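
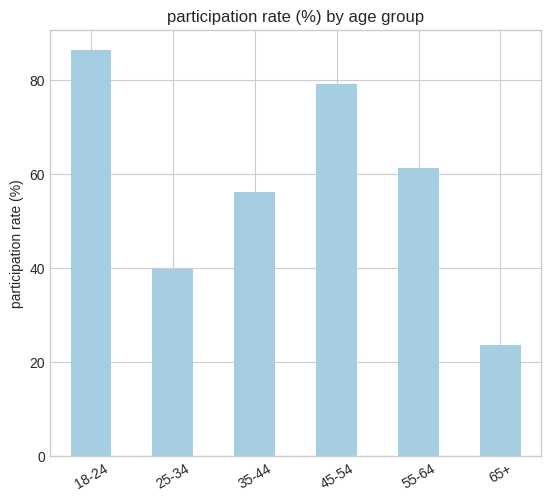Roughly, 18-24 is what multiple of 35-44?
≈ 1.5×

18-24 ≈ 90, 35-44 ≈ 60; 90/60 ≈ 1.5.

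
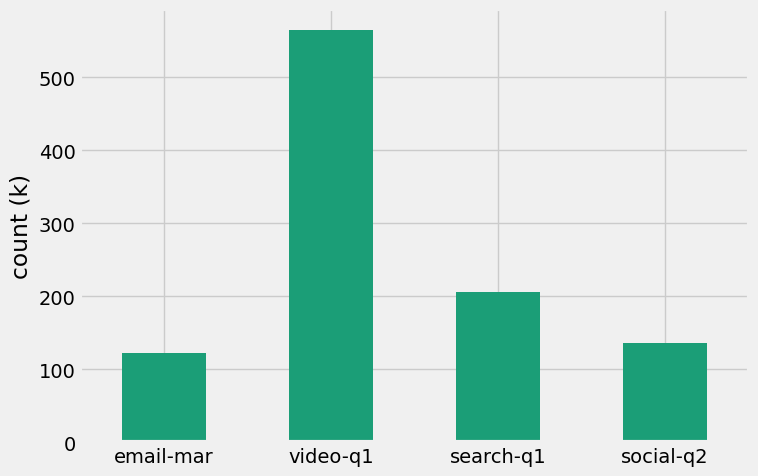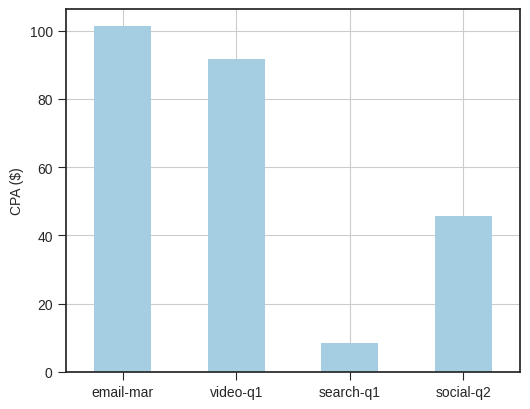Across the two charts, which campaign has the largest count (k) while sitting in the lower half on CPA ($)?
search-q1

Chart 2 median CPA ($) ≈ 70; below-median campaigns: search-q1, social-q2. Among those, search-q1 has the highest count (k) (≈ 200).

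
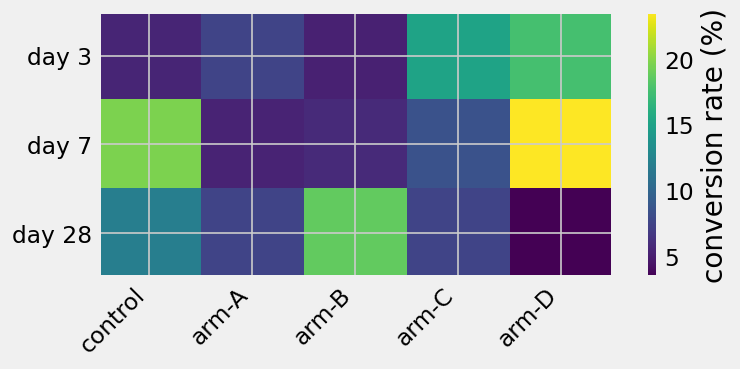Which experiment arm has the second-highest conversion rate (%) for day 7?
Top 3 for day 7: arm-D ≈ 24, control ≈ 20, arm-C ≈ 8.

control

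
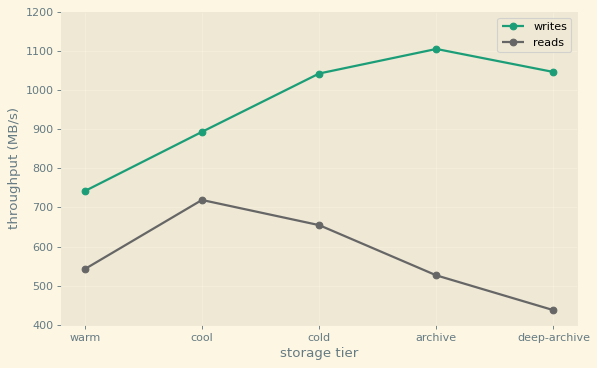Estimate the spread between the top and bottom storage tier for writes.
Max archive ≈ 1100, min warm ≈ 700; range ≈ 400.

≈ 400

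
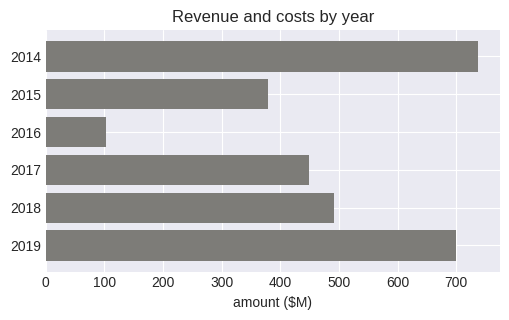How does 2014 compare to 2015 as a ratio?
≈ 1.75×

2014 ≈ 700, 2015 ≈ 400; 700/400 ≈ 1.75.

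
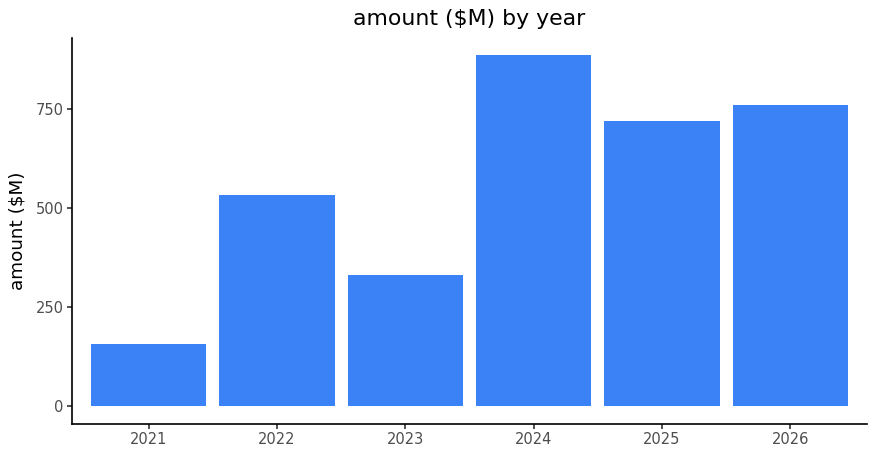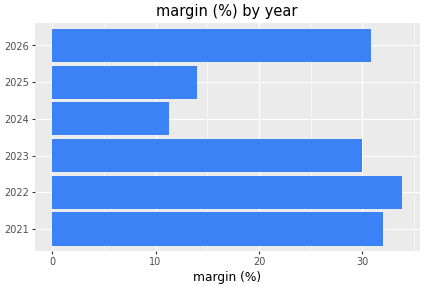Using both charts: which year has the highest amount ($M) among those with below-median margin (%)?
Chart 2 median margin (%) ≈ 30; below-median years: 2023, 2024, 2025. Among those, 2024 has the highest amount ($M) (≈ 900).

2024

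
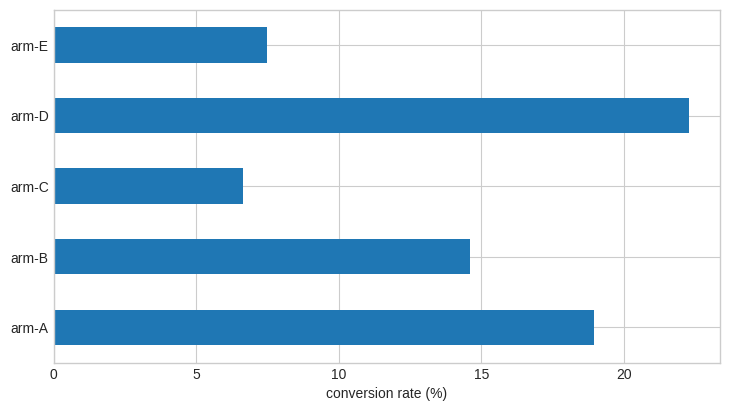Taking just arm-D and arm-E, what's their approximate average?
≈ 15

(22 + 8) / 2 ≈ 15.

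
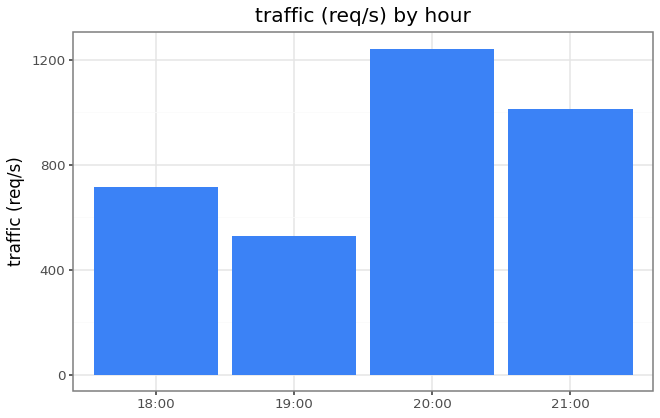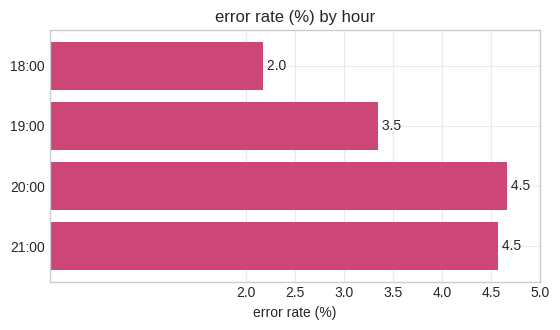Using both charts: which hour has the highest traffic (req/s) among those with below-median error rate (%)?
Chart 2 median error rate (%) ≈ 4; below-median hours: 18:00, 19:00. Among those, 18:00 has the highest traffic (req/s) (≈ 800).

18:00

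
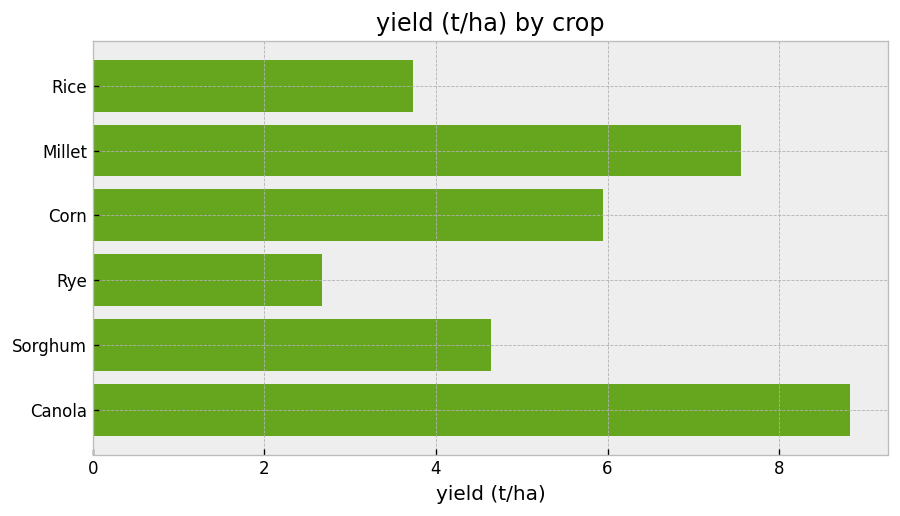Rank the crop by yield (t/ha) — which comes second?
Millet

Top 3: Canola ≈ 9, Millet ≈ 8, Corn ≈ 6.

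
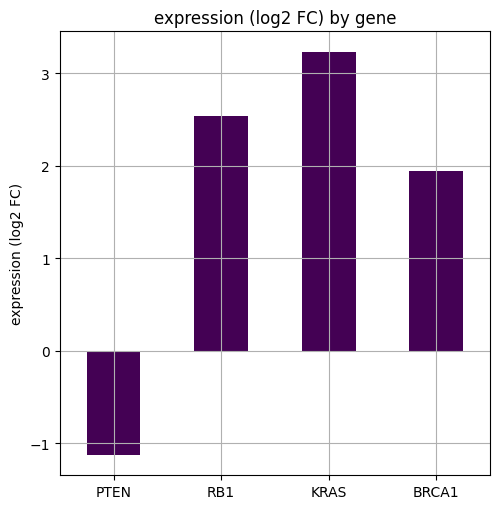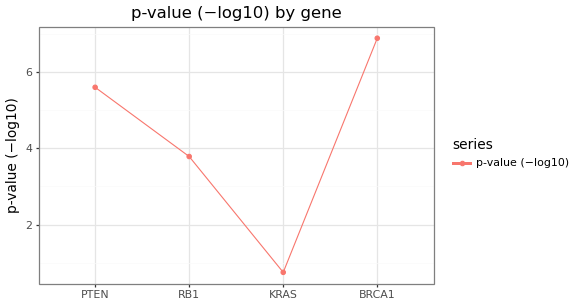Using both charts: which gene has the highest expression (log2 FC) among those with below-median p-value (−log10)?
Chart 2 median p-value (−log10) ≈ 5; below-median genes: RB1, KRAS. Among those, KRAS has the highest expression (log2 FC) (≈ 3).

KRAS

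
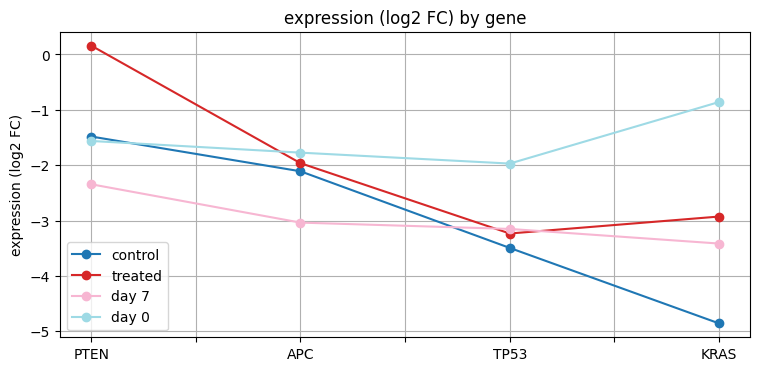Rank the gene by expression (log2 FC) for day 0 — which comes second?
Top 3 for day 0: KRAS ≈ -1.0, PTEN ≈ -1.5, APC ≈ -2.0.

PTEN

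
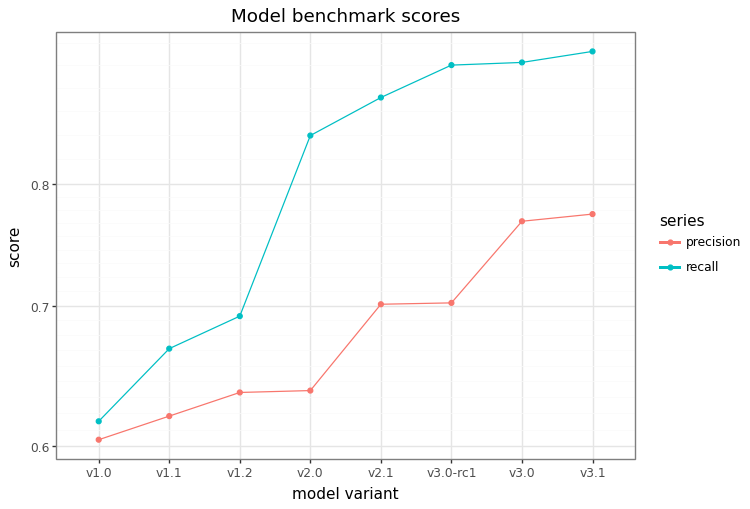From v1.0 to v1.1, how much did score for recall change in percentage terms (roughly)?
v1.0 ≈ 0.60, v1.1 ≈ 0.65; (0.65 − 0.60) / 0.60 ≈ +8.3%.

≈ +8.3%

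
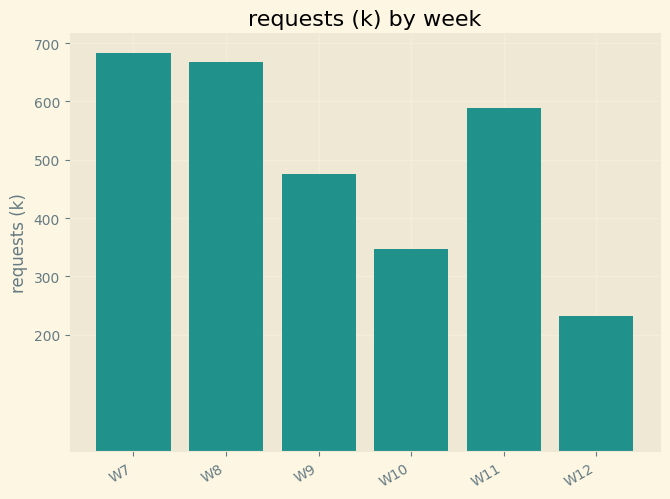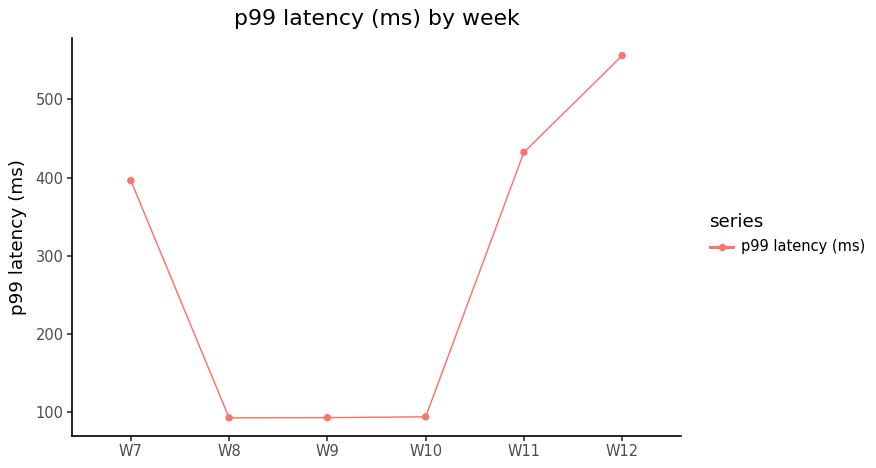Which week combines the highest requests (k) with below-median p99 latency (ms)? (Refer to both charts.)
W8

Chart 2 median p99 latency (ms) ≈ 200; below-median weeks: W8, W9, W10. Among those, W8 has the highest requests (k) (≈ 700).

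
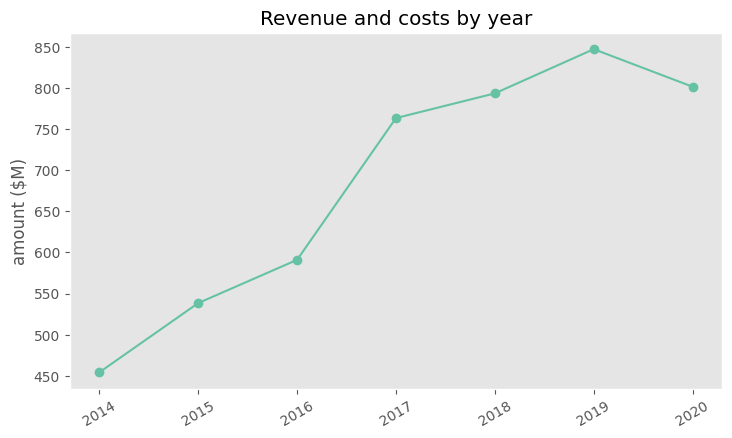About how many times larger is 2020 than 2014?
≈ 1.78×

2020 ≈ 800, 2014 ≈ 450; 800/450 ≈ 1.78.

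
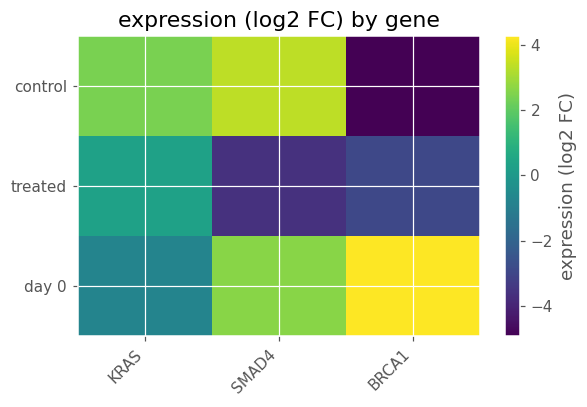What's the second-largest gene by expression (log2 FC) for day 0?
SMAD4

Top 3 for day 0: BRCA1 ≈ 4, SMAD4 ≈ 3, KRAS ≈ -1.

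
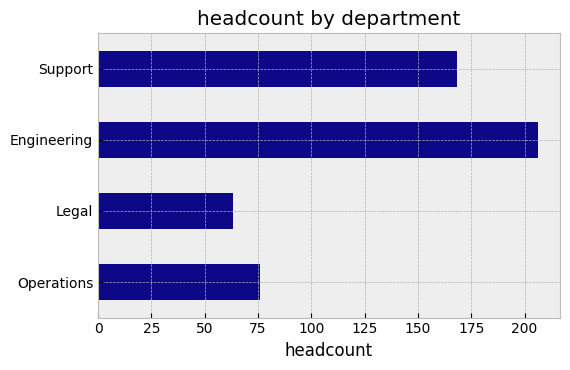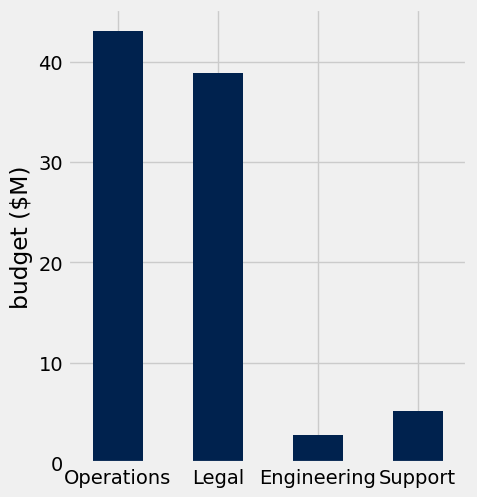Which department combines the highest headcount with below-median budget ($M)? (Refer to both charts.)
Engineering

Chart 2 median budget ($M) ≈ 20; below-median departments: Engineering, Support. Among those, Engineering has the highest headcount (≈ 200).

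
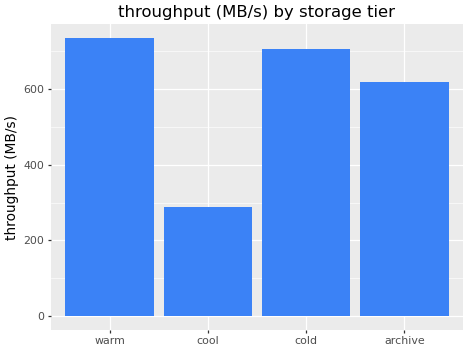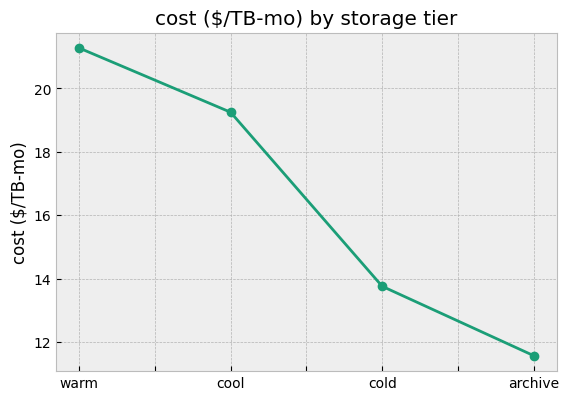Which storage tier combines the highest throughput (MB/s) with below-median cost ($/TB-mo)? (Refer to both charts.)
Chart 2 median cost ($/TB-mo) ≈ 16; below-median storage tiers: cold, archive. Among those, cold has the highest throughput (MB/s) (≈ 700).

cold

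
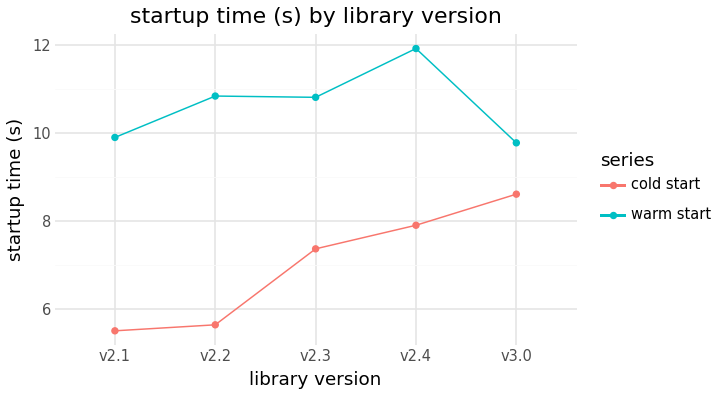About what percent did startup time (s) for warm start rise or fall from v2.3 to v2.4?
v2.3 ≈ 11, v2.4 ≈ 12; (12 − 11) / 11 ≈ +9.1%.

≈ +9.1%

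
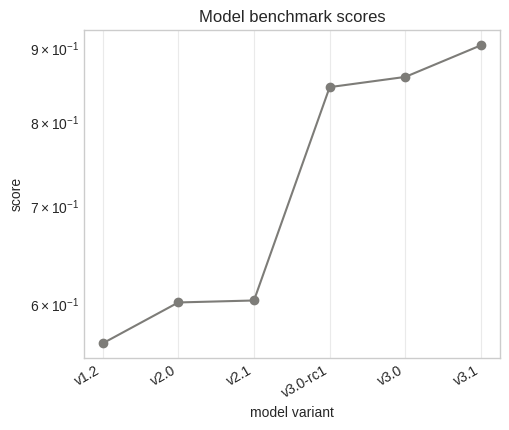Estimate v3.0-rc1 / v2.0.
v3.0-rc1 ≈ 0.85, v2.0 ≈ 0.60; 0.85/0.60 ≈ 1.42.

≈ 1.42×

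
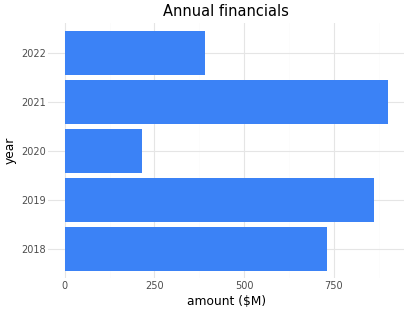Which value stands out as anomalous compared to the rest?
2020

2020 ≈ 200; the rest sit between ≈ 400 and ≈ 900.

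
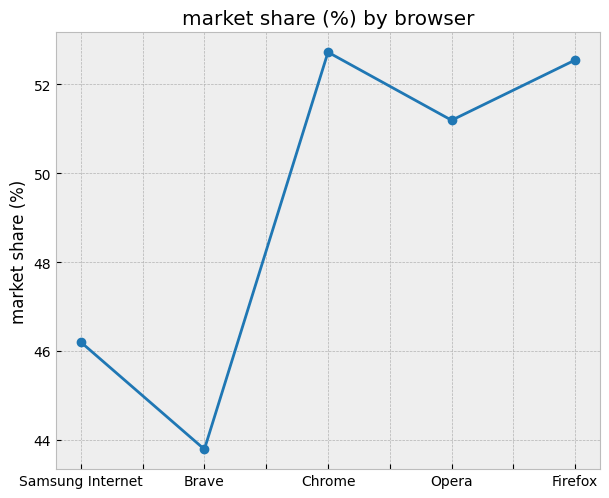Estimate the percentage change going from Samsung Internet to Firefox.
Samsung Internet ≈ 46, Firefox ≈ 53; (53 − 46) / 46 ≈ +15.2%.

≈ +15.2%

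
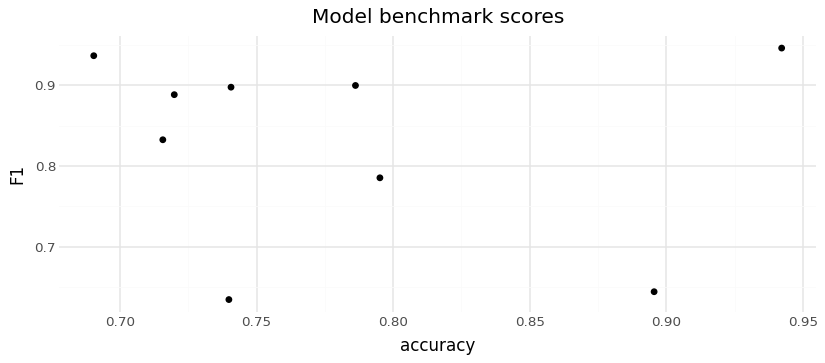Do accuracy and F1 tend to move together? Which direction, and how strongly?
Points are roughly uncorrelated; weak (|r| ≈ 0.1).

no clear correlation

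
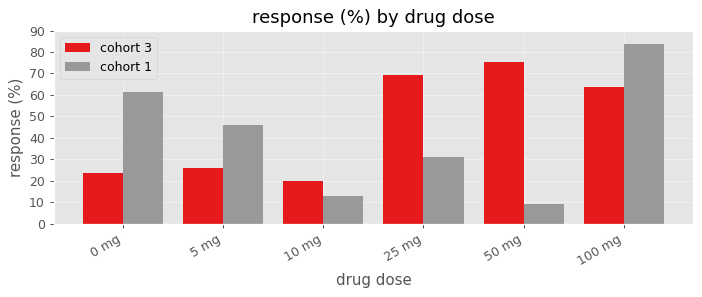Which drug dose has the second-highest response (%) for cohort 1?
Top 3 for cohort 1: 100 mg ≈ 80, 0 mg ≈ 60, 5 mg ≈ 50.

0 mg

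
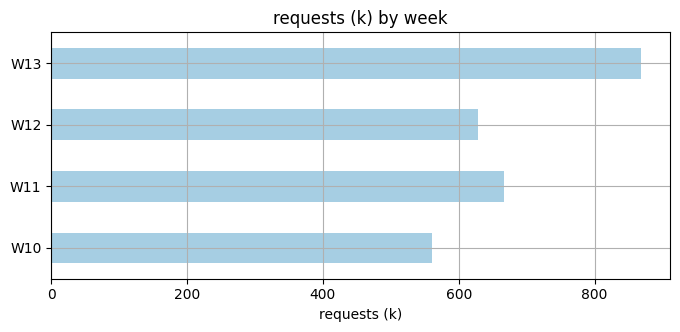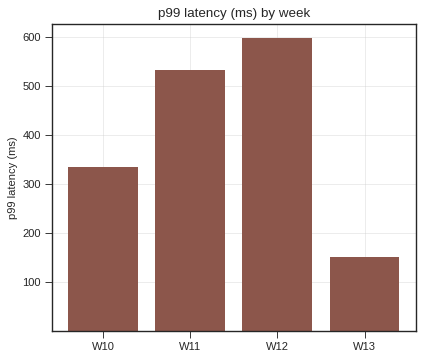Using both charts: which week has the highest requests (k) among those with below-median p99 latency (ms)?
Chart 2 median p99 latency (ms) ≈ 400; below-median weeks: W10, W13. Among those, W13 has the highest requests (k) (≈ 900).

W13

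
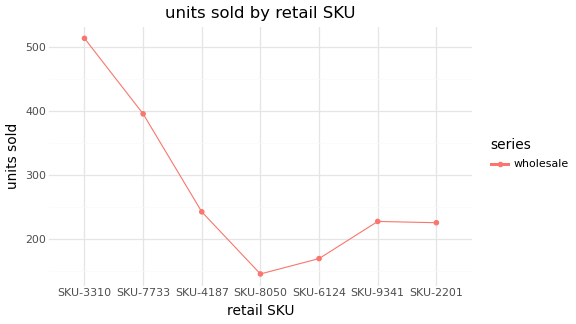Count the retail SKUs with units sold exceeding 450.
Above 450: SKU-3310.

1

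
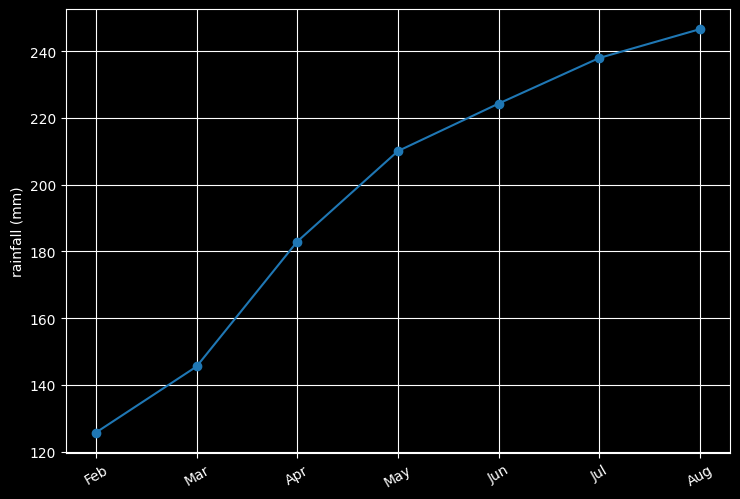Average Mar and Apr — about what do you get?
(140 + 180) / 2 ≈ 160.

≈ 160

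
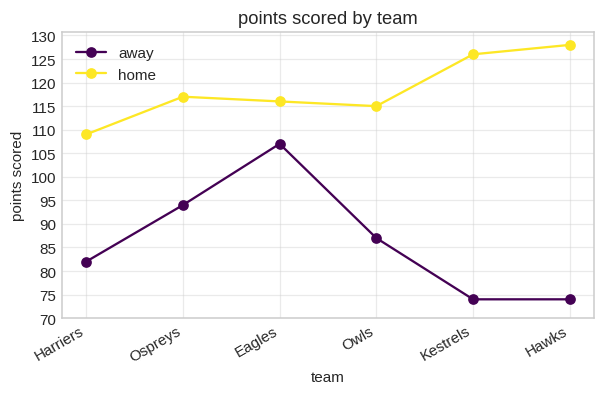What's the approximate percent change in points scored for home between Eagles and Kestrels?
Eagles ≈ 115, Kestrels ≈ 125; (125 − 115) / 115 ≈ +8.7%.

≈ +8.7%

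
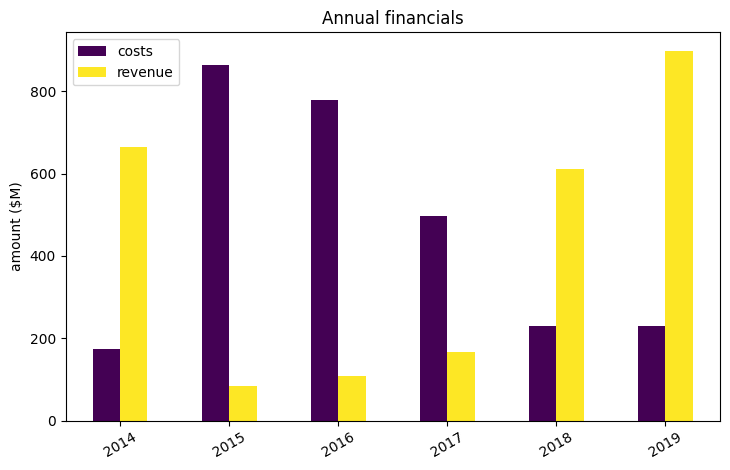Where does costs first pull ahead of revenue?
2014: costs ≈ 200 vs revenue ≈ 700 (not yet); 2015: costs ≈ 900 vs revenue ≈ 100 (first crossover).

2015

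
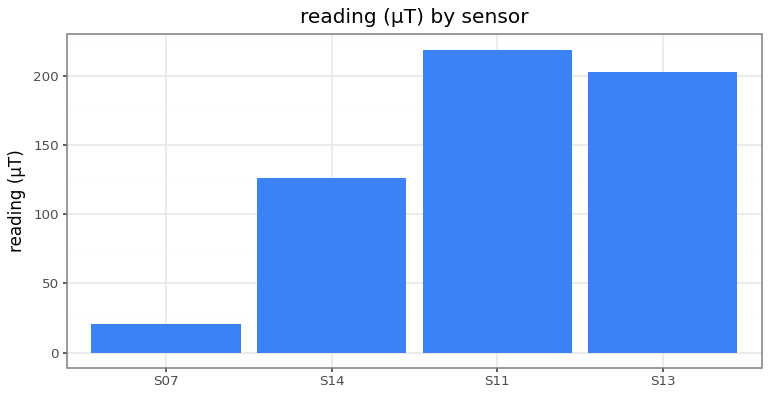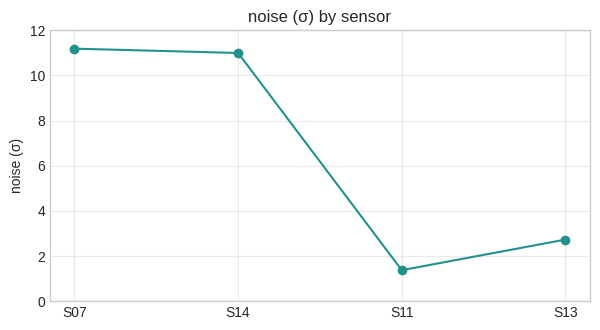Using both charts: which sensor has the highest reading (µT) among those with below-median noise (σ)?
Chart 2 median noise (σ) ≈ 6; below-median sensors: S11, S13. Among those, S11 has the highest reading (µT) (≈ 225).

S11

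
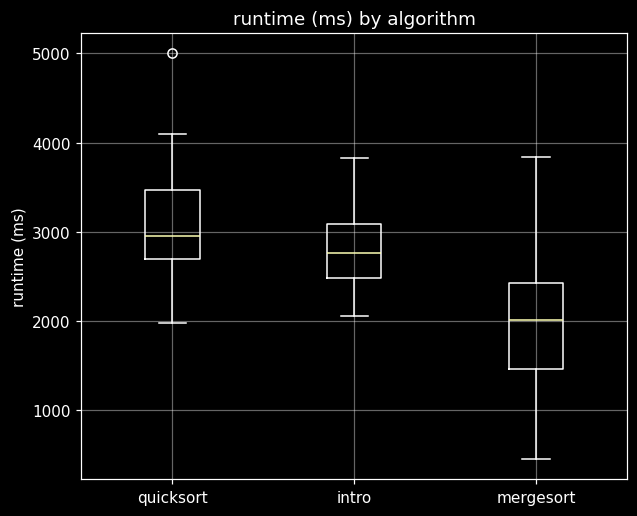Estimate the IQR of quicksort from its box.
Q3 ≈ 3500, Q1 ≈ 2700; IQR ≈ 800.

≈ 800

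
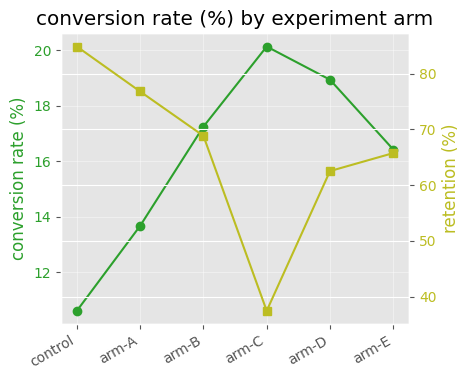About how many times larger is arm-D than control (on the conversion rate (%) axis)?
arm-D ≈ 19, control ≈ 11; 19/11 ≈ 1.73.

≈ 1.73×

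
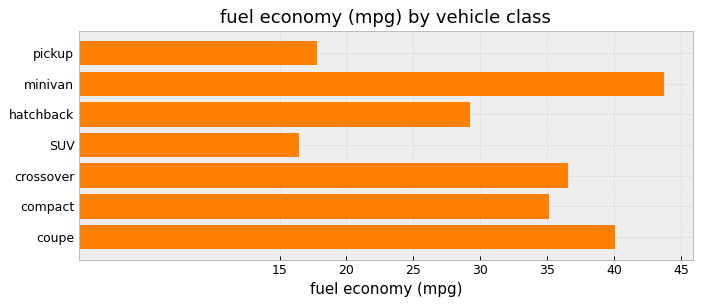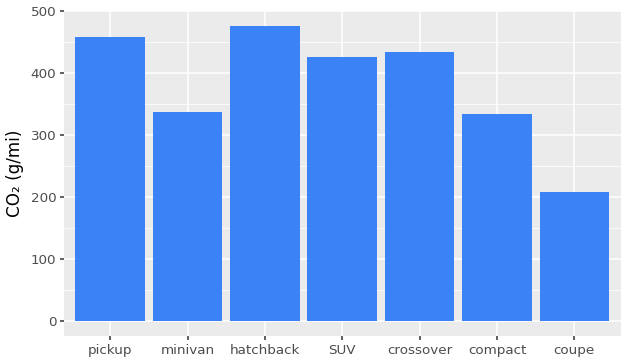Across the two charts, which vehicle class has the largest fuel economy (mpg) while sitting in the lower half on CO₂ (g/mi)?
minivan

Chart 2 median CO₂ (g/mi) ≈ 450; below-median vehicle classes: minivan, compact, coupe. Among those, minivan has the highest fuel economy (mpg) (≈ 45).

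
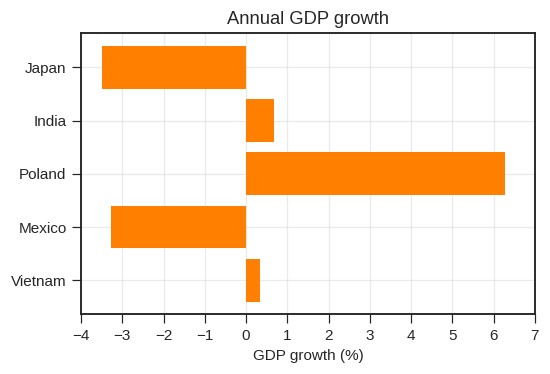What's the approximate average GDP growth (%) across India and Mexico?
≈ -1

(1 + -3) / 2 ≈ -1.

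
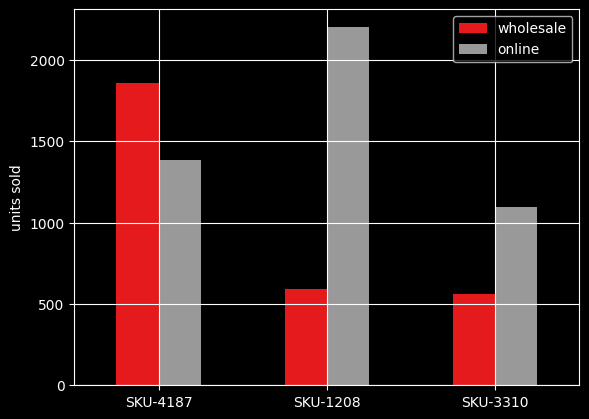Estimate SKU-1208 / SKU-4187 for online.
≈ 1.57×

SKU-1208 ≈ 2200, SKU-4187 ≈ 1400; 2200/1400 ≈ 1.57.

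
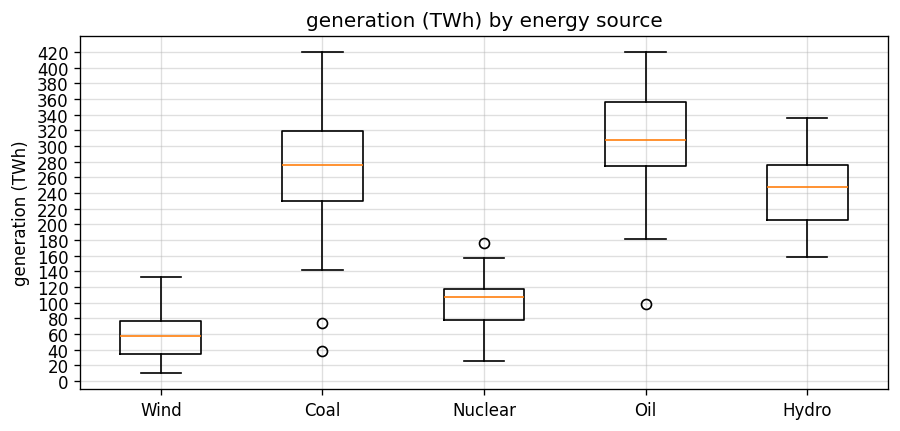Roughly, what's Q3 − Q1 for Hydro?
Q3 ≈ 280, Q1 ≈ 200; IQR ≈ 80.

≈ 80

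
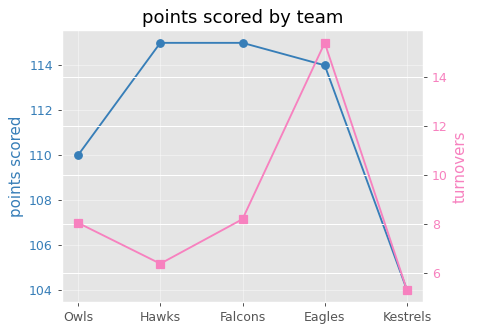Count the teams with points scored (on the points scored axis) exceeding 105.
Above 105: Owls, Hawks, Falcons, Eagles.

4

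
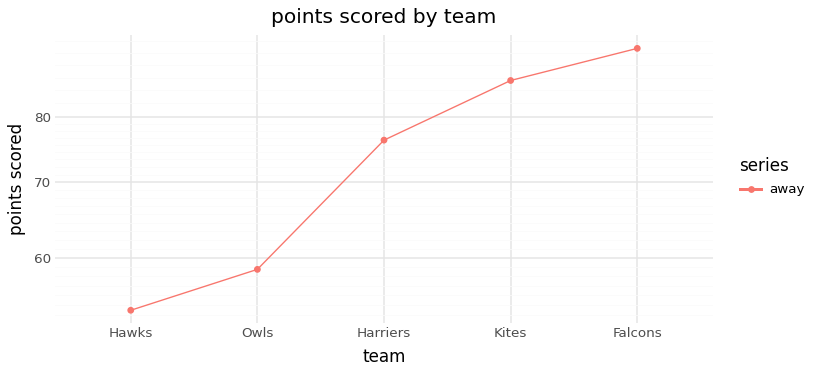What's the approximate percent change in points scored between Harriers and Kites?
≈ +13.3%

Harriers ≈ 75, Kites ≈ 85; (85 − 75) / 75 ≈ +13.3%.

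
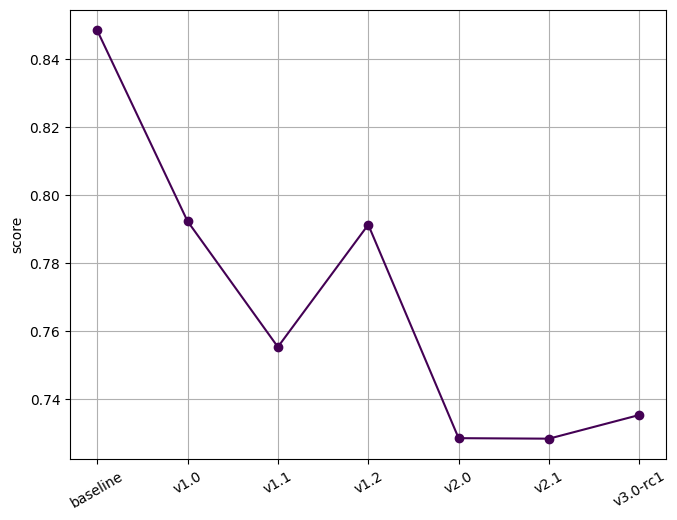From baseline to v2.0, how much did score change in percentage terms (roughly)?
baseline ≈ 0.84, v2.0 ≈ 0.72; (0.72 − 0.84) / 0.84 ≈ -14.3%.

≈ -14.3%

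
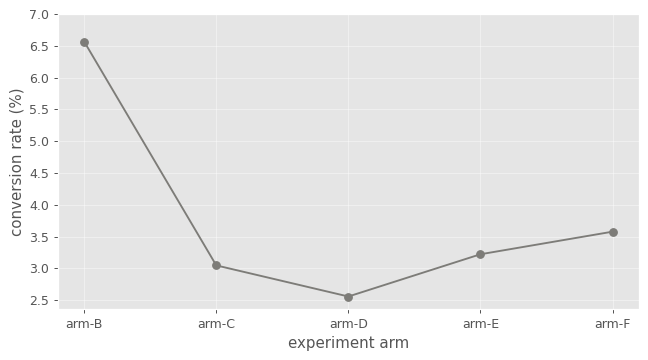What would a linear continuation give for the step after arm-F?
≈ 4

Last three: 2.5, 3.0, 3.5 → slope ≈ 0.5/step → next ≈ 4.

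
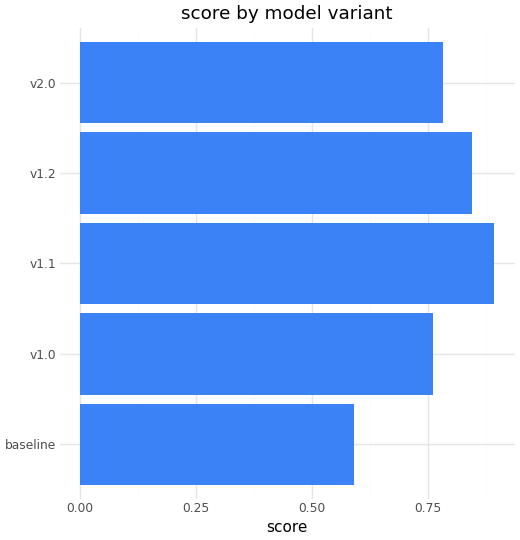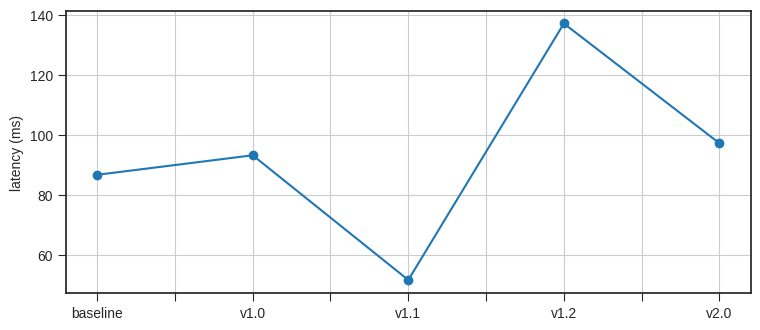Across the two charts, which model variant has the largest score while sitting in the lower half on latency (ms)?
Chart 2 median latency (ms) ≈ 100; below-median model variants: baseline, v1.1. Among those, v1.1 has the highest score (≈ 0.9).

v1.1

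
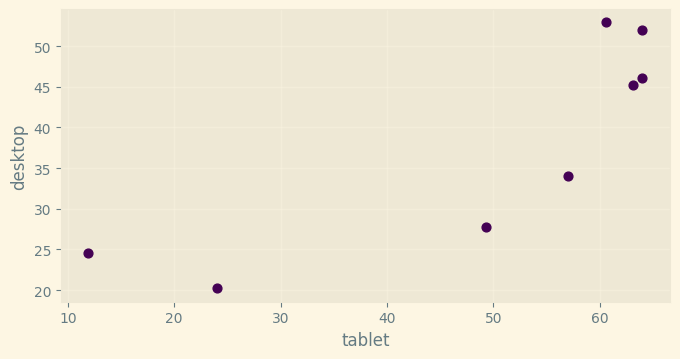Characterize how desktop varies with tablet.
positive, strong

Points are positively correlated; strong (|r| ≈ 0.8).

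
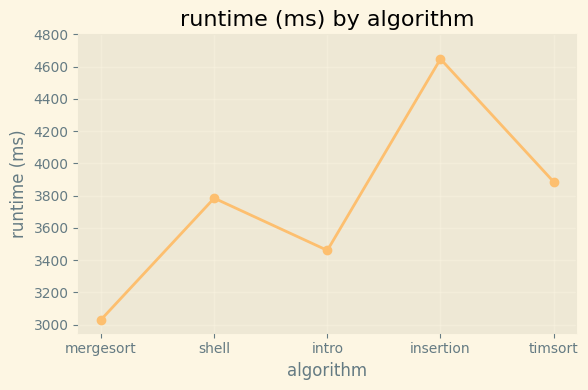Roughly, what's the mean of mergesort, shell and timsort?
≈ 3533

(3000 + 3800 + 3800) / 3 ≈ 3533.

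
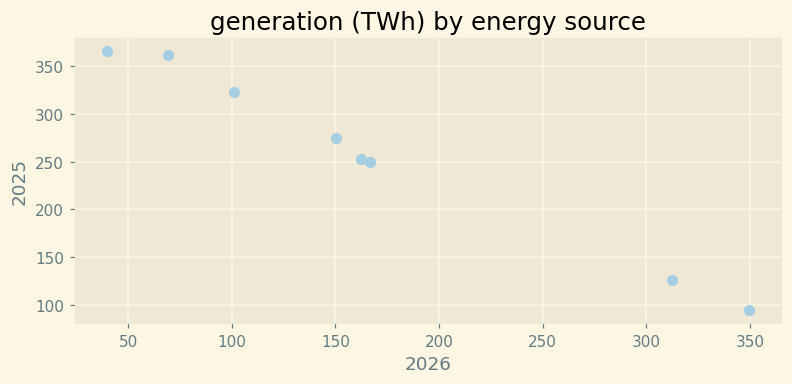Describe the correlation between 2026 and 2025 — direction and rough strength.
negative, strong

Points are negatively correlated; strong (|r| ≈ 1.0).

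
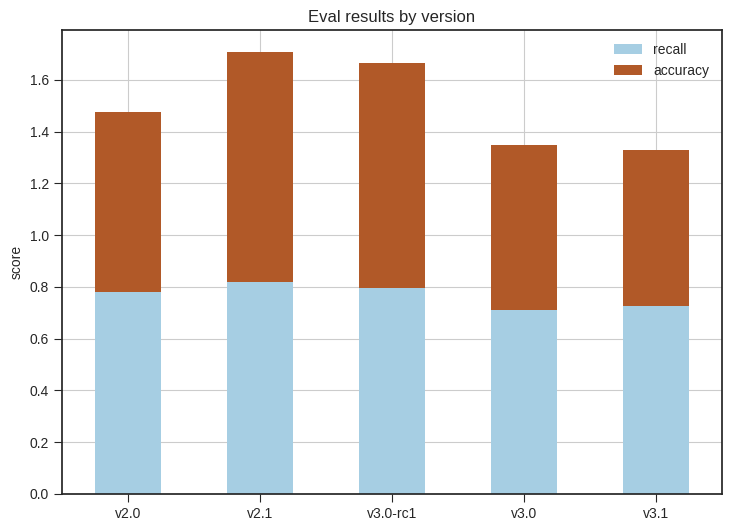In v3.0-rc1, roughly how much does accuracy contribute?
≈ 0.8

accuracy top ≈ 1.6, bottom ≈ 0.8; segment ≈ 0.8.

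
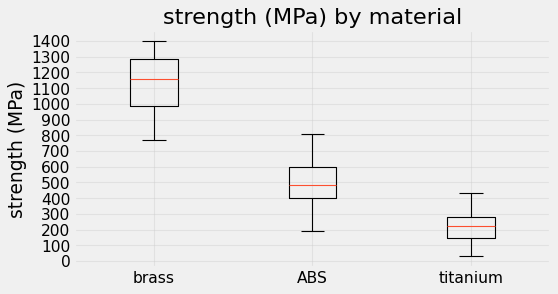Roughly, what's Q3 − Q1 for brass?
Q3 ≈ 1300, Q1 ≈ 1000; IQR ≈ 300.

≈ 300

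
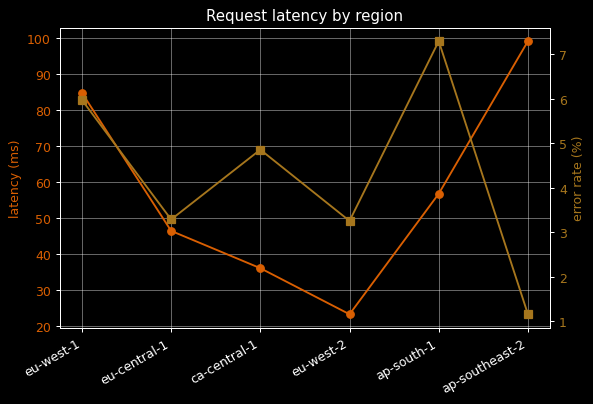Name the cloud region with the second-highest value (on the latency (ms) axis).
eu-west-1

Top 3 (on the latency (ms) axis): ap-southeast-2 ≈ 100, eu-west-1 ≈ 80, ap-south-1 ≈ 60.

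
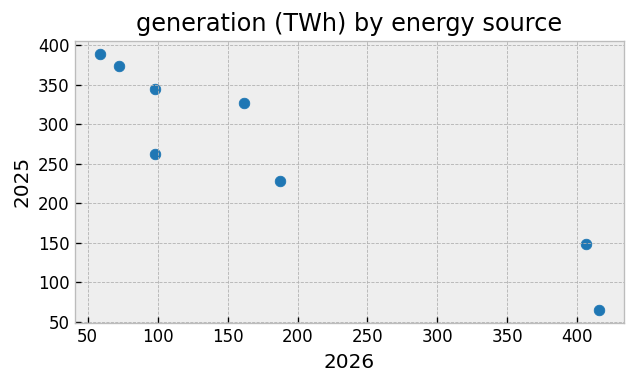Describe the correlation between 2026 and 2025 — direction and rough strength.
negative, strong

Points are negatively correlated; strong (|r| ≈ 0.9).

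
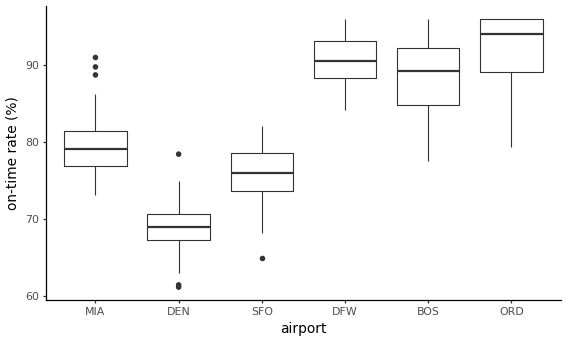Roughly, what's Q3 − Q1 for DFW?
≈ 5

Q3 ≈ 95, Q1 ≈ 90; IQR ≈ 5.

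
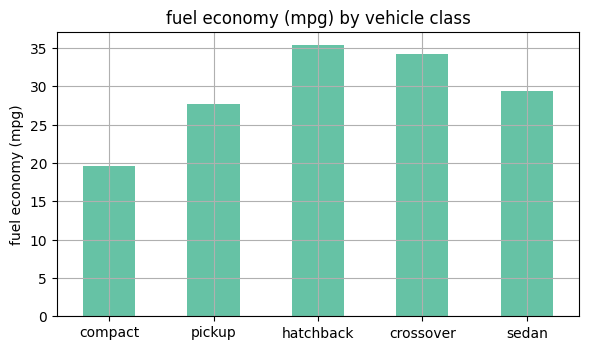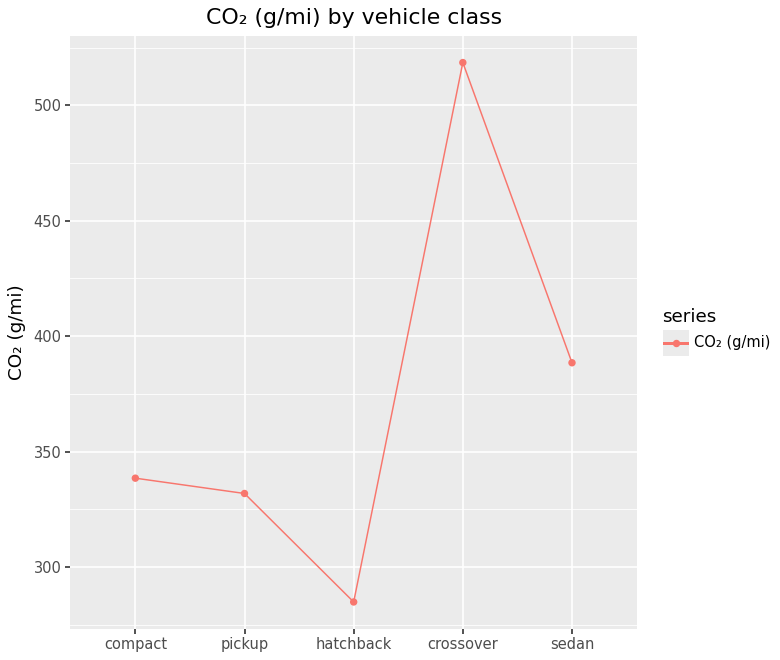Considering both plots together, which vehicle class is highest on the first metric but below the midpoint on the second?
hatchback

Chart 2 median CO₂ (g/mi) ≈ 350; below-median vehicle classes: pickup, hatchback. Among those, hatchback has the highest fuel economy (mpg) (≈ 35).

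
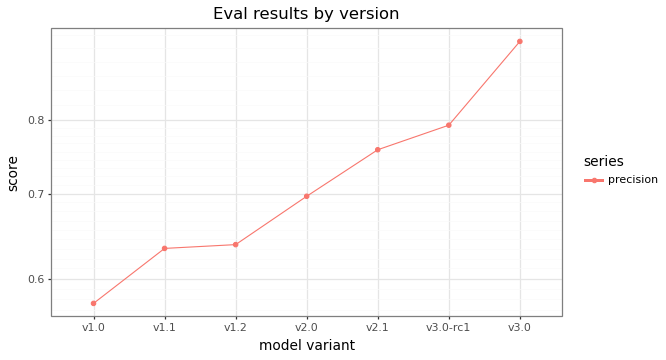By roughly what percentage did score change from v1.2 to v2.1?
v1.2 ≈ 0.65, v2.1 ≈ 0.75; (0.75 − 0.65) / 0.65 ≈ +15.4%.

≈ +15.4%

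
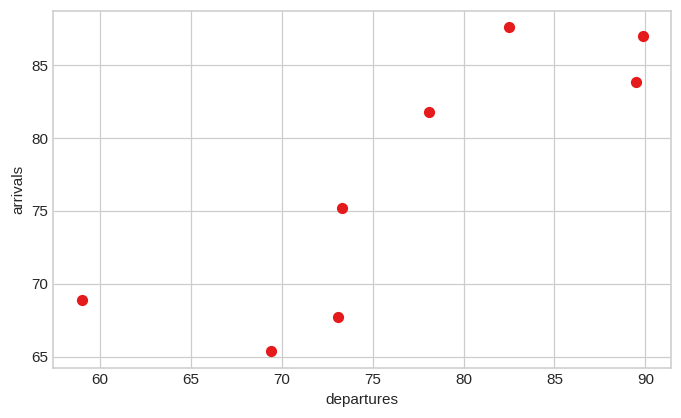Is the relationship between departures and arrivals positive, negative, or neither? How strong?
Points are positively correlated; strong (|r| ≈ 0.8).

positive, strong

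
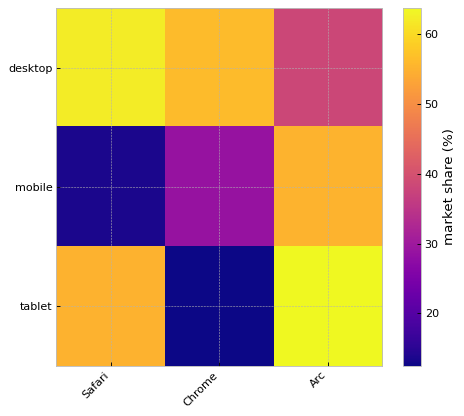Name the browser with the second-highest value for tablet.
Safari

Top 3 for tablet: Arc ≈ 65, Safari ≈ 55, Chrome ≈ 10.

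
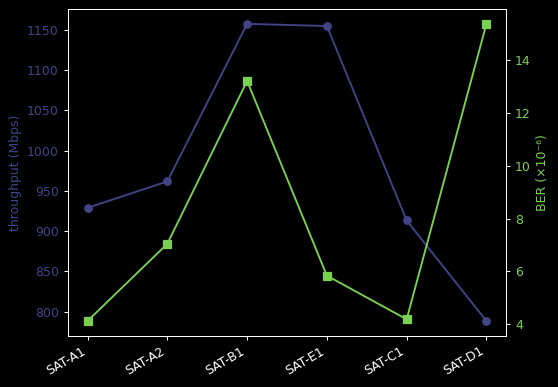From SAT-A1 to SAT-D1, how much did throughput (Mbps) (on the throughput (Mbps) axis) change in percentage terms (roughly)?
SAT-A1 ≈ 950, SAT-D1 ≈ 800; (800 − 950) / 950 ≈ -15.8%.

≈ -15.8%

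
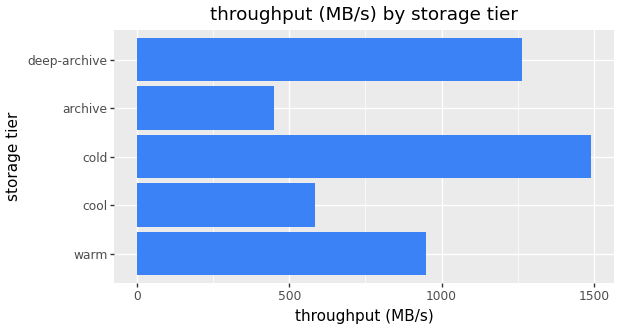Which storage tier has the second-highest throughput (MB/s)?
deep-archive

Top 3: cold ≈ 1400, deep-archive ≈ 1200, warm ≈ 1000.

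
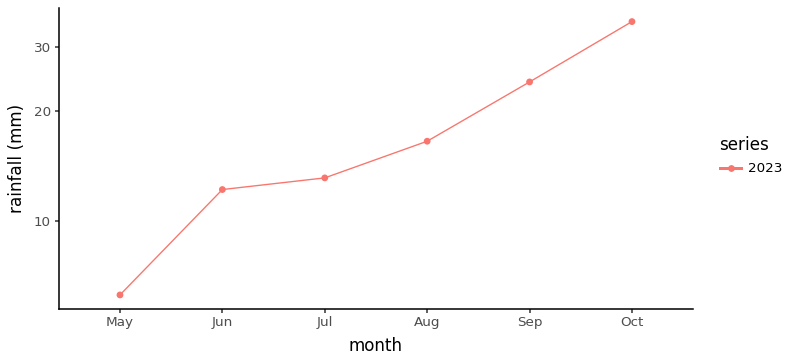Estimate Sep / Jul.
Sep ≈ 25, Jul ≈ 15; 25/15 ≈ 1.67.

≈ 1.67×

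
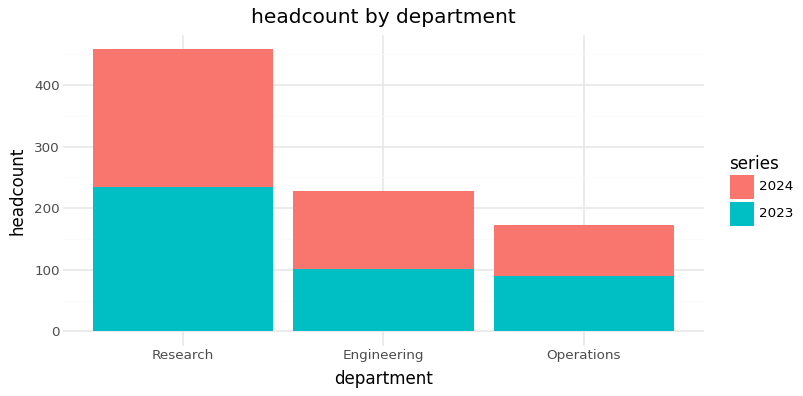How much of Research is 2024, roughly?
≈ 200

2024 top ≈ 450, bottom ≈ 250; segment ≈ 200.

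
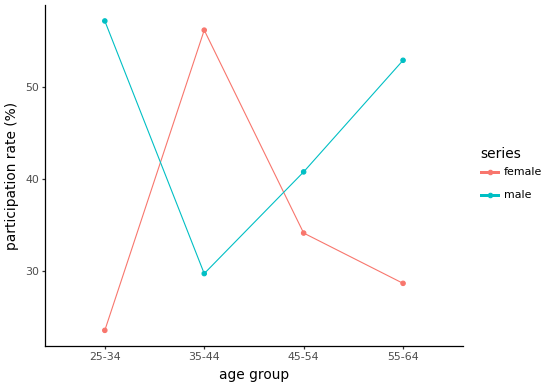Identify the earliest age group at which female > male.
35-44

25-34: female ≈ 25 vs male ≈ 55 (not yet); 35-44: female ≈ 55 vs male ≈ 30 (first crossover).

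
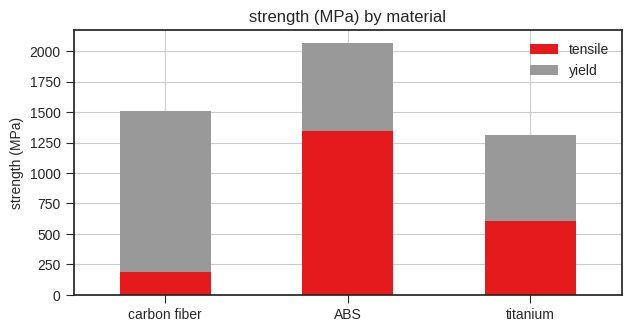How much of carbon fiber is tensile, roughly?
≈ 200

tensile top ≈ 200, bottom ≈ 0; segment ≈ 200.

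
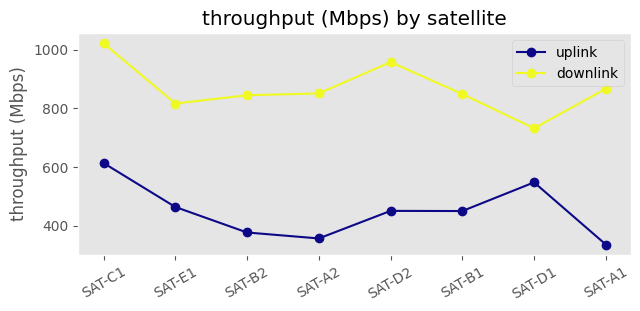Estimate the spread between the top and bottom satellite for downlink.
≈ 300

Max SAT-C1 ≈ 1000, min SAT-D1 ≈ 700; range ≈ 300.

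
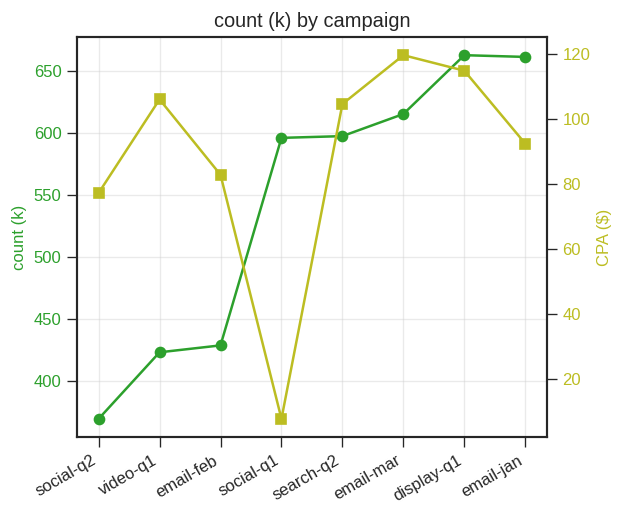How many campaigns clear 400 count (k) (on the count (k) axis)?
7

Above 400: video-q1, email-feb, social-q1, search-q2, email-mar, display-q1, email-jan.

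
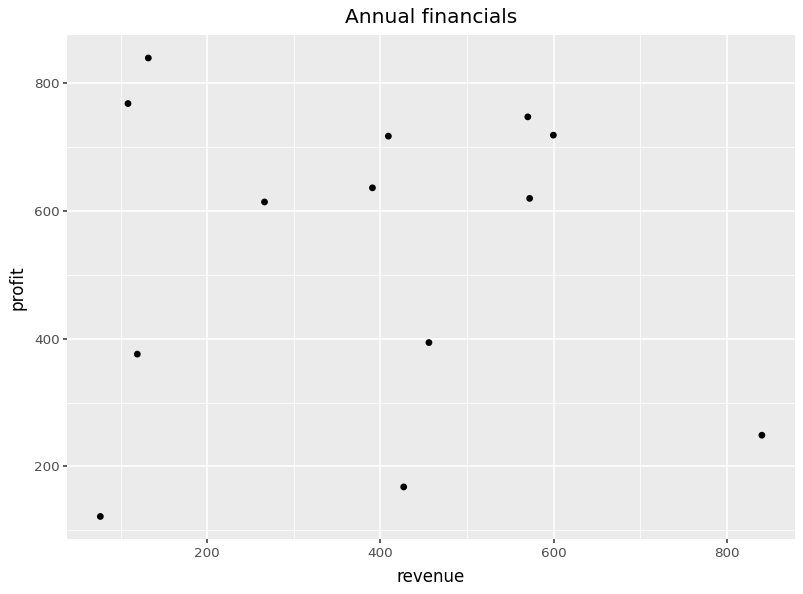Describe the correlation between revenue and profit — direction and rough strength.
Points are roughly uncorrelated; weak (|r| ≈ 0.1).

no clear correlation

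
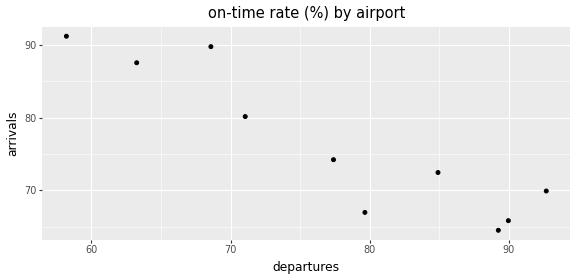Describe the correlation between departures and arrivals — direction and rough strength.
negative, strong

Points are negatively correlated; strong (|r| ≈ 0.9).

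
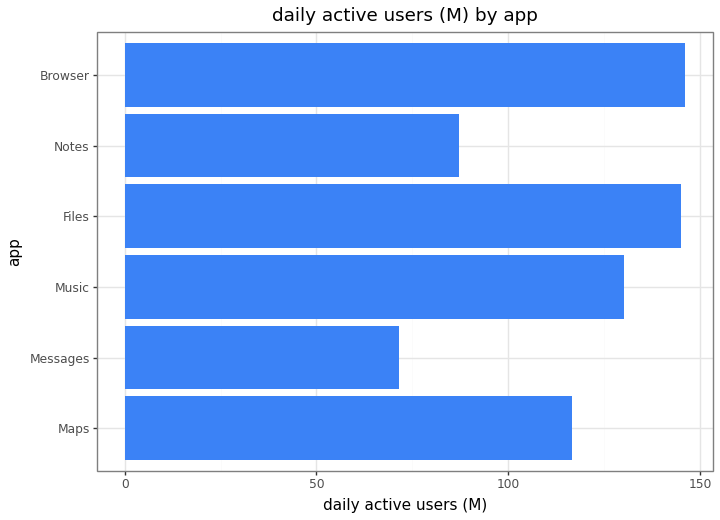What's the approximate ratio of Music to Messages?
Music ≈ 140, Messages ≈ 80; 140/80 ≈ 1.75.

≈ 1.75×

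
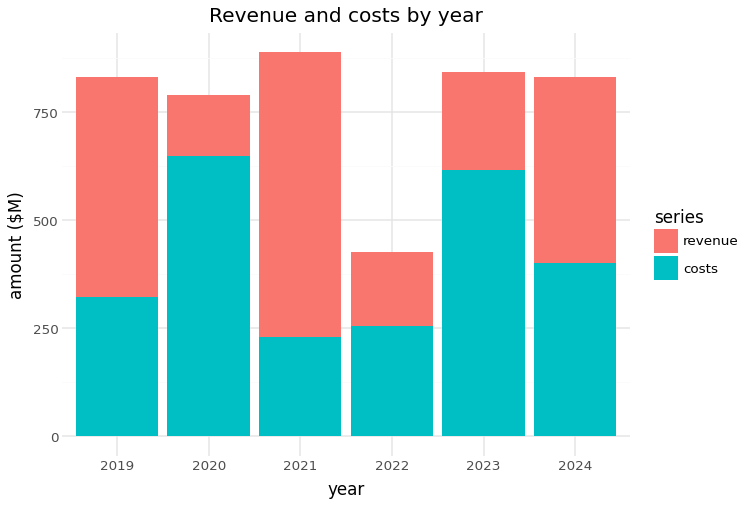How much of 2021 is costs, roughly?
costs top ≈ 200, bottom ≈ 0; segment ≈ 200.

≈ 200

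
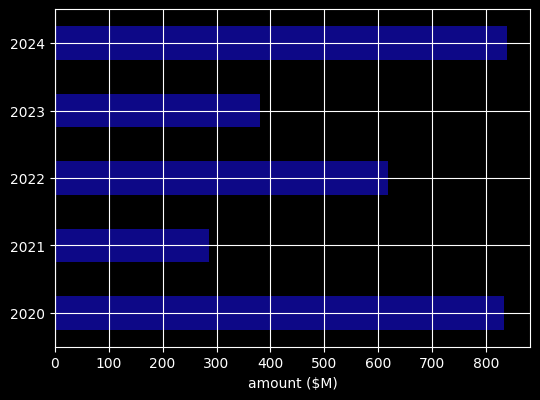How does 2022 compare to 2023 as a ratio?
2022 ≈ 600, 2023 ≈ 400; 600/400 ≈ 1.5.

≈ 1.5×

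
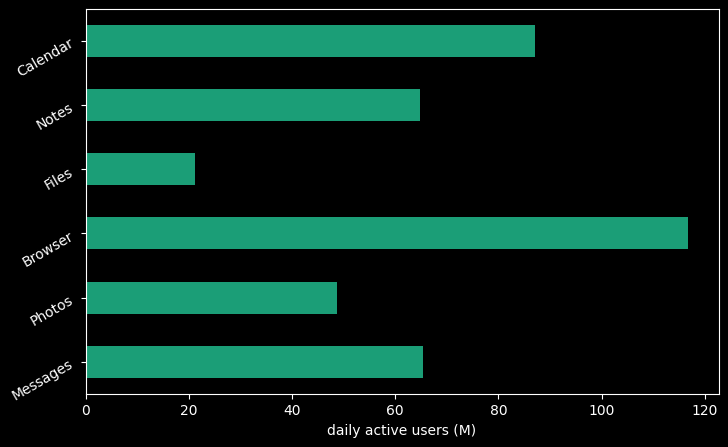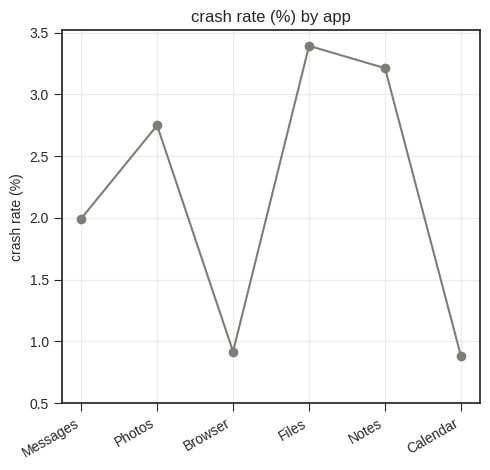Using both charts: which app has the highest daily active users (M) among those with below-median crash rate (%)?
Chart 2 median crash rate (%) ≈ 2.5; below-median apps: Messages, Browser, Calendar. Among those, Browser has the highest daily active users (M) (≈ 120).

Browser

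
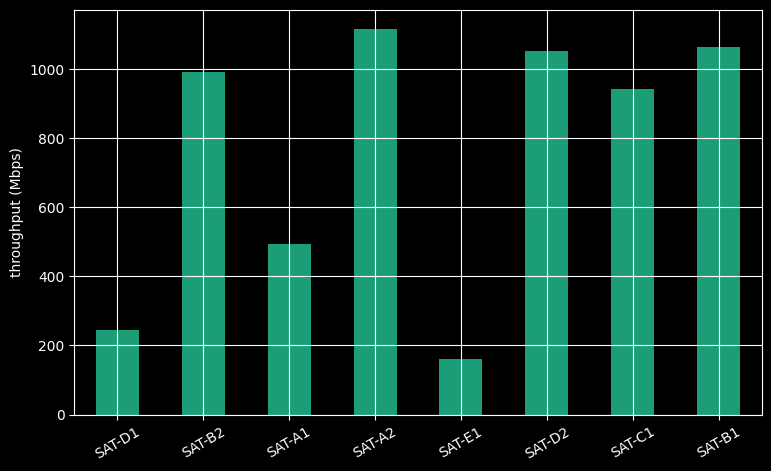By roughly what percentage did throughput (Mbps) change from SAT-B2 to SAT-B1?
≈ +10%

SAT-B2 ≈ 1000, SAT-B1 ≈ 1100; (1100 − 1000) / 1000 ≈ +10%.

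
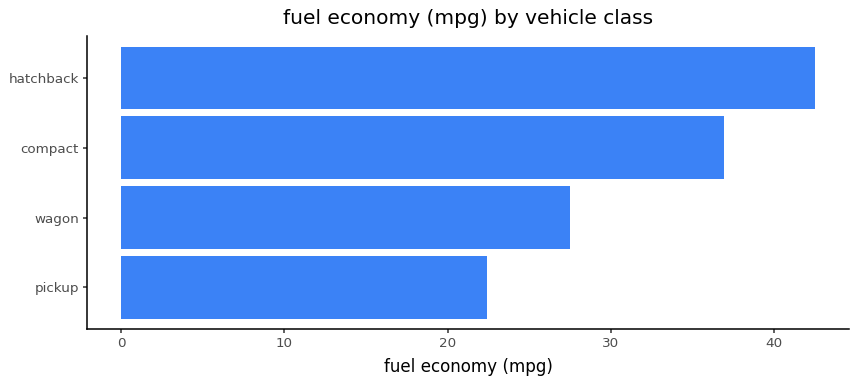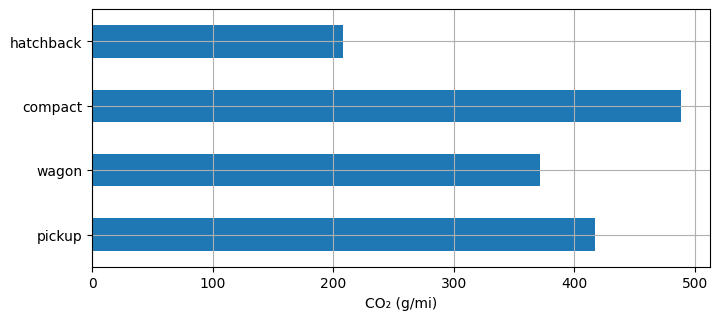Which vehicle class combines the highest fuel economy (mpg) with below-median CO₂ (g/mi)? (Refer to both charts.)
hatchback

Chart 2 median CO₂ (g/mi) ≈ 400; below-median vehicle classes: wagon, hatchback. Among those, hatchback has the highest fuel economy (mpg) (≈ 40).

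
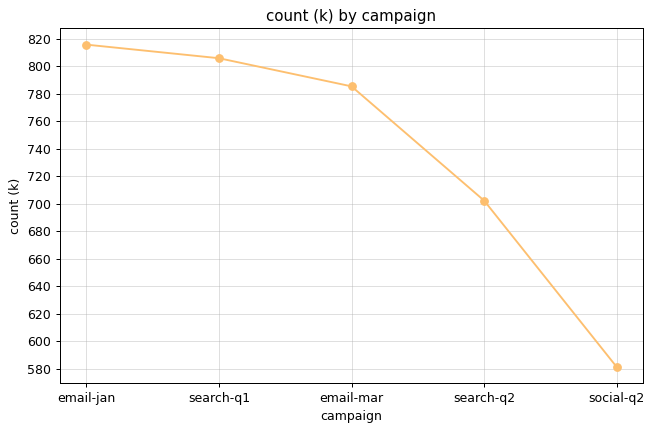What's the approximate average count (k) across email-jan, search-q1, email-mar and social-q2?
≈ 745

(820 + 800 + 780 + 580) / 4 ≈ 745.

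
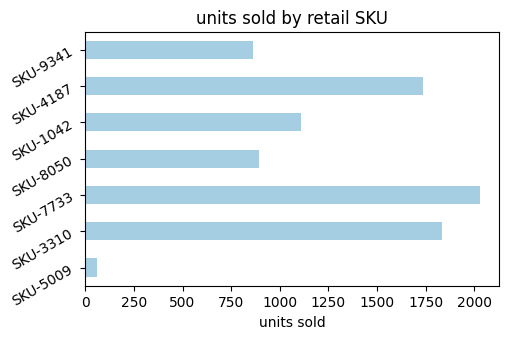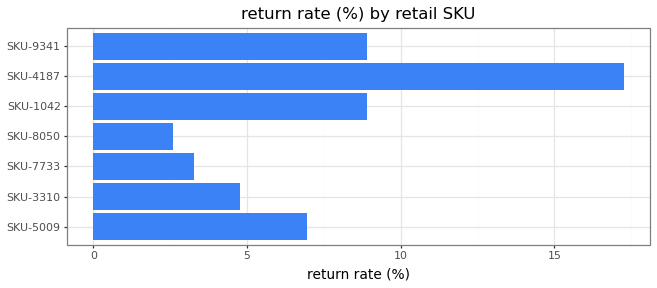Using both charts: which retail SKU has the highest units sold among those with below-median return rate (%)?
Chart 2 median return rate (%) ≈ 6; below-median retail SKUs: SKU-3310, SKU-7733, SKU-8050. Among those, SKU-7733 has the highest units sold (≈ 2000).

SKU-7733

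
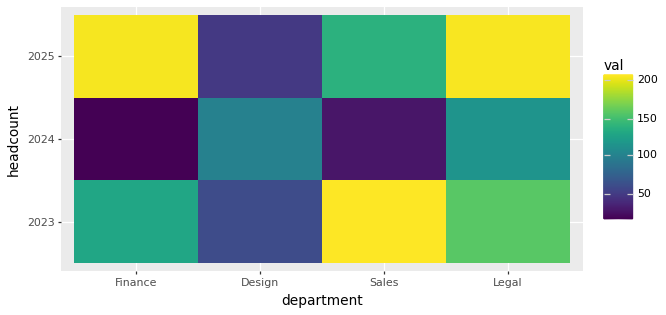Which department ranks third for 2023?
Finance

Top 4 for 2023: Sales ≈ 200, Legal ≈ 160, Finance ≈ 120, Design ≈ 60.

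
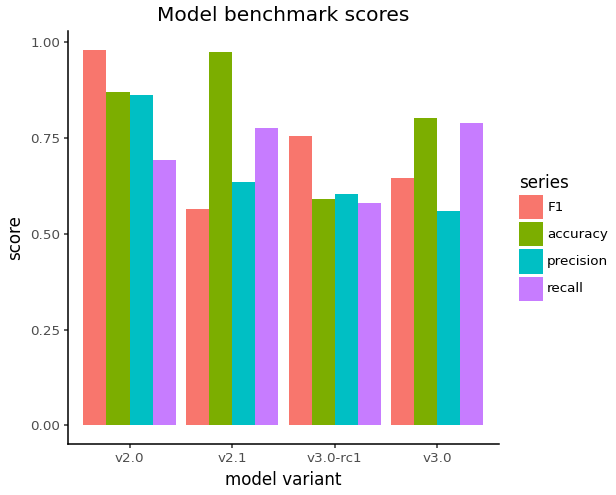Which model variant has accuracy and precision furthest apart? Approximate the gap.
v2.1, ≈ 0.4

v2.1: accuracy ≈ 1.0, precision ≈ 0.6 → gap ≈ 0.4. Next-largest (v3.0) is only ≈ 0.2.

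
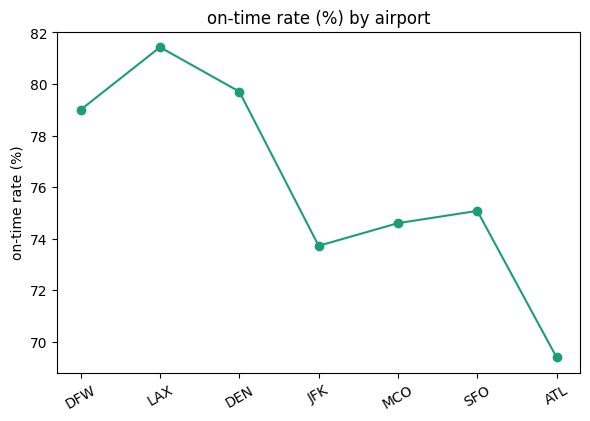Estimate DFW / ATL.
DFW ≈ 80, ATL ≈ 70; 80/70 ≈ 1.14.

≈ 1.14×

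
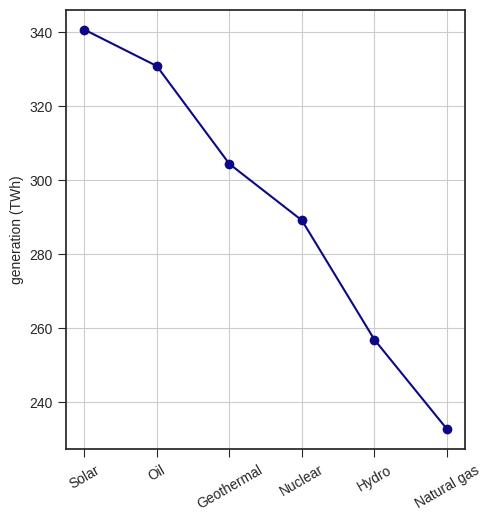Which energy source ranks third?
Geothermal

Top 4: Solar ≈ 340, Oil ≈ 330, Geothermal ≈ 300, Nuclear ≈ 290.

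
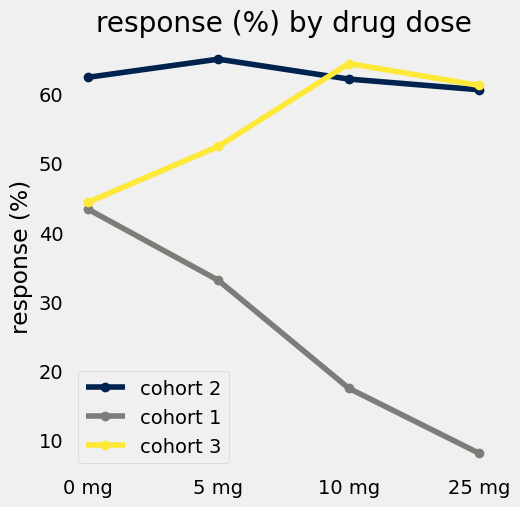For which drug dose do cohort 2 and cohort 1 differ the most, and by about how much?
25 mg: cohort 2 ≈ 60, cohort 1 ≈ 10 → gap ≈ 50. Next-largest (10 mg) is only ≈ 45.

25 mg, ≈ 50 %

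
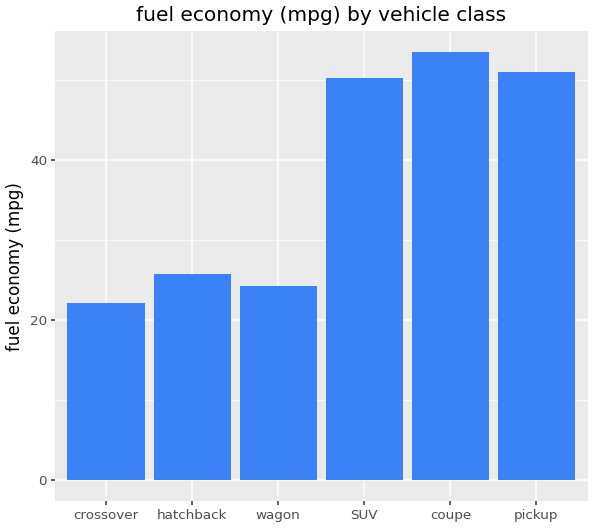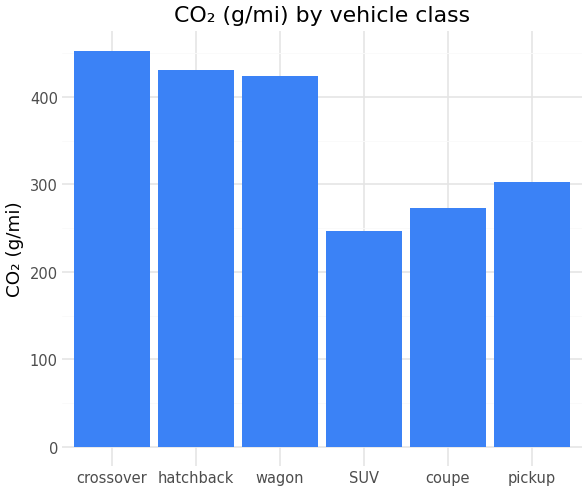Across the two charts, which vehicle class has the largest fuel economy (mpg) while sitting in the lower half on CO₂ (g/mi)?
coupe

Chart 2 median CO₂ (g/mi) ≈ 350; below-median vehicle classes: SUV, coupe, pickup. Among those, coupe has the highest fuel economy (mpg) (≈ 55).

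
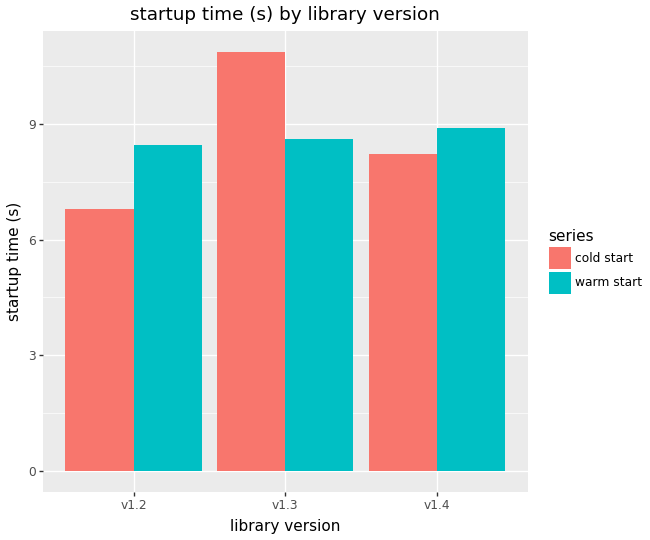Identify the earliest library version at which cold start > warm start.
v1.3

v1.2: cold start ≈ 7 vs warm start ≈ 8 (not yet); v1.3: cold start ≈ 11 vs warm start ≈ 9 (first crossover).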